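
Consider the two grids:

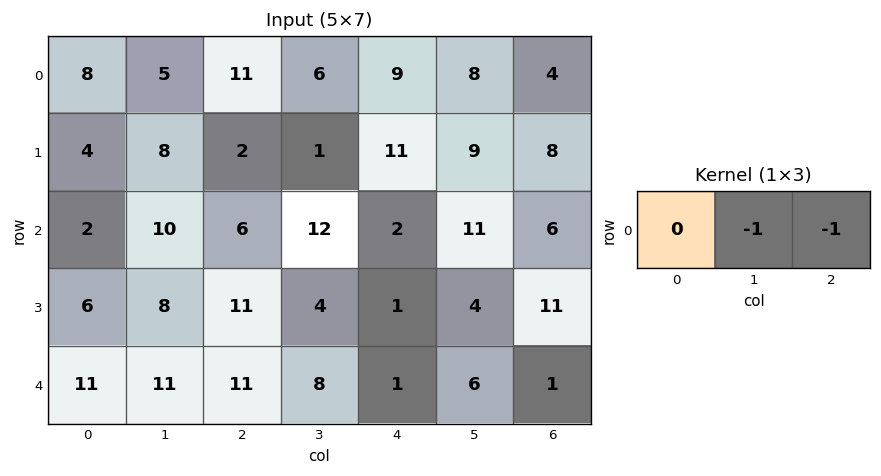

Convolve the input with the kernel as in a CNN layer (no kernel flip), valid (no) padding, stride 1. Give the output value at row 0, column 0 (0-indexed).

The receptive field on the input at this output position is [8 5 11]. Elementwise product with the kernel and sum: 5·-1 + 11·-1.

-16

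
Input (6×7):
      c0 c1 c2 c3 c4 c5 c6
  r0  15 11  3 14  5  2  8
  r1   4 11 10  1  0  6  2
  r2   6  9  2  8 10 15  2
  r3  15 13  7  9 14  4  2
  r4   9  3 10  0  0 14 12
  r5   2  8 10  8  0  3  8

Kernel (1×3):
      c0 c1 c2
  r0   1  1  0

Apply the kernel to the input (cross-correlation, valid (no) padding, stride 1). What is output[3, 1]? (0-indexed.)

20

The receptive field on the input at this output position is [13 7 9]. Elementwise product with the kernel and sum: 13·1 + 7·1.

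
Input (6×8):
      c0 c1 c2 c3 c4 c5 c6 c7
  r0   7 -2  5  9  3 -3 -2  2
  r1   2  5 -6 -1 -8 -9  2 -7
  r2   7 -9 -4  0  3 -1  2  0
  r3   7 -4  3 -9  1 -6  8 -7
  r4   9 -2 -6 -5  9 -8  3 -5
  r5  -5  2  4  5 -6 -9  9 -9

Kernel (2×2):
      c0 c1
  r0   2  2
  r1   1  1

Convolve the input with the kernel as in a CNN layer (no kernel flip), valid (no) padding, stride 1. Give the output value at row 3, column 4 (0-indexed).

The receptive field on the input at this output position is [1 -6 / 9 -8]. Elementwise product with the kernel and sum: 1·2 + -6·2 + 9·1 + -8·1.

-9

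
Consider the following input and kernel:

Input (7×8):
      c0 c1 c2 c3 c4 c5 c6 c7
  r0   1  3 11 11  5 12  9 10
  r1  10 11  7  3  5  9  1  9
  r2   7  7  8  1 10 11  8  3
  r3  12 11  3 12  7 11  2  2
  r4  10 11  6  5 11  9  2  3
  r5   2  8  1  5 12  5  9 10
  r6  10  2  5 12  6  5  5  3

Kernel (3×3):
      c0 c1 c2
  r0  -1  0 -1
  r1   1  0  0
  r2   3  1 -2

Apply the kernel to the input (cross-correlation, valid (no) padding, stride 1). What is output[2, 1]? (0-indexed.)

32

The receptive field on the input at this output position is [7 8 1 / 11 3 12 / 11 6 5]. Elementwise product with the kernel and sum: 7·-1 + 1·-1 + 11·1 + 11·3 + 6·1 + 5·-2.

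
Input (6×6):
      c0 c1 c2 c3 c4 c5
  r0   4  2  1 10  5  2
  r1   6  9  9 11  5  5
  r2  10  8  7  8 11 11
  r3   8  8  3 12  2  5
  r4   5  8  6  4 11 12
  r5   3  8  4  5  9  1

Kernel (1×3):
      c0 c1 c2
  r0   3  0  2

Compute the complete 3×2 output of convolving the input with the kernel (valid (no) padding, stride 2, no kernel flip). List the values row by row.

Output[0,0]: The receptive field on the input at this output position is [4 2 1]. Elementwise product with the kernel and sum: 4·3 + 1·2.

14 13
44 43
27 40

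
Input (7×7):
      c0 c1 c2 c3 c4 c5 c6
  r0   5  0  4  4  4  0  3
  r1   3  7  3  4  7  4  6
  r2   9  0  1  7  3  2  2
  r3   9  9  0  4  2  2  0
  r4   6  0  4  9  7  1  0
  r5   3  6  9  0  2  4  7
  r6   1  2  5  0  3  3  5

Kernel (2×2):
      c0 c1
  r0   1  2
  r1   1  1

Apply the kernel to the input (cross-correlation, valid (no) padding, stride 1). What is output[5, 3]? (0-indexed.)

The receptive field on the input at this output position is [0 2 / 0 3]. Elementwise product with the kernel and sum: 0·1 + 2·2 + 0·1 + 3·1.

7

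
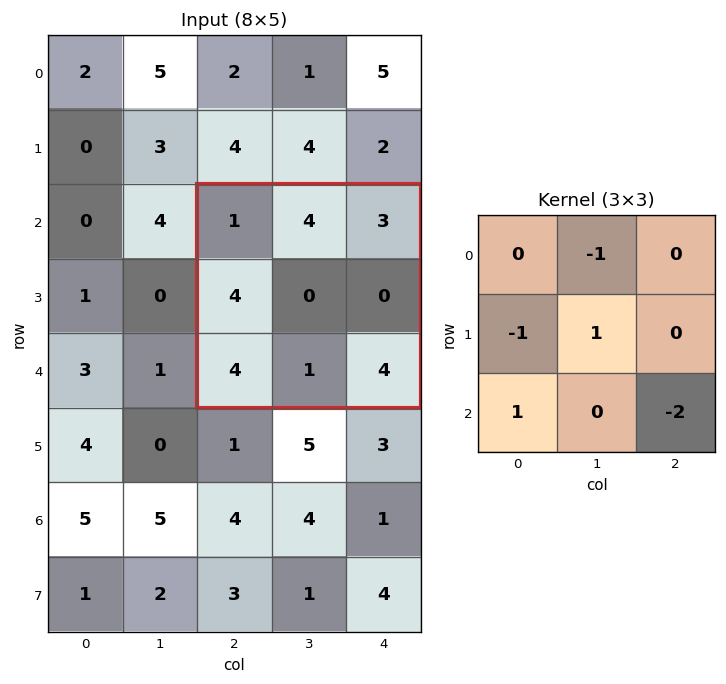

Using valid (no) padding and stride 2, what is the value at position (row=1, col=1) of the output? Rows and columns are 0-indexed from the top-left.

The receptive field on the input at this output position is [1 4 3 / 4 0 0 / 4 1 4]. Elementwise product with the kernel and sum: 4·-1 + 4·-1 + 0·1 + 4·1 + 4·-2.

-12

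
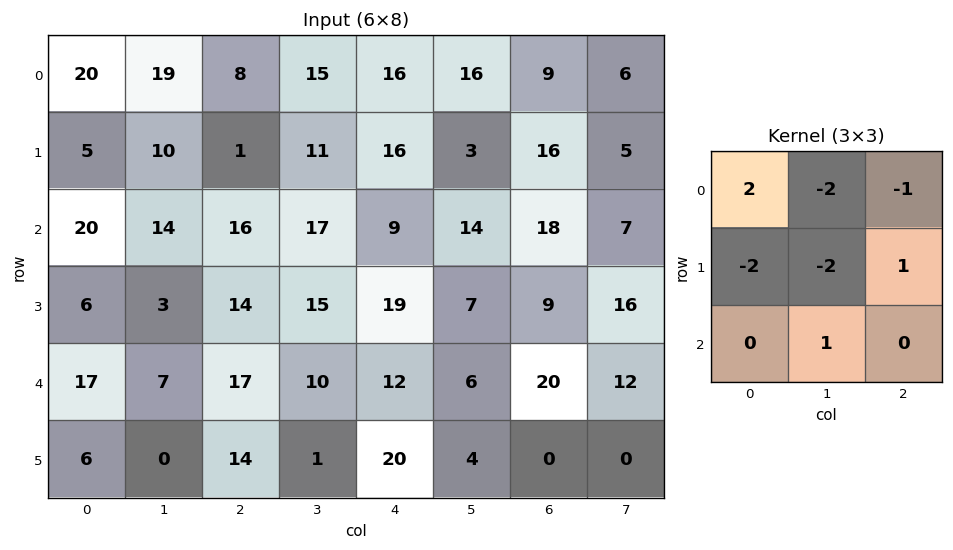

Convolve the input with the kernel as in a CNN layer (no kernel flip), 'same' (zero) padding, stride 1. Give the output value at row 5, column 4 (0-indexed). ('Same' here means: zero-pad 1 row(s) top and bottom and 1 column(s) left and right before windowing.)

The receptive field on the zero-padded input at this output position is [10 12 6 / 1 20 4 / 0 0 0]. Elementwise product with the kernel and sum: 10·2 + 12·-2 + 6·-1 + 1·-2 + 20·-2 + 4·1 + 0·1.

-48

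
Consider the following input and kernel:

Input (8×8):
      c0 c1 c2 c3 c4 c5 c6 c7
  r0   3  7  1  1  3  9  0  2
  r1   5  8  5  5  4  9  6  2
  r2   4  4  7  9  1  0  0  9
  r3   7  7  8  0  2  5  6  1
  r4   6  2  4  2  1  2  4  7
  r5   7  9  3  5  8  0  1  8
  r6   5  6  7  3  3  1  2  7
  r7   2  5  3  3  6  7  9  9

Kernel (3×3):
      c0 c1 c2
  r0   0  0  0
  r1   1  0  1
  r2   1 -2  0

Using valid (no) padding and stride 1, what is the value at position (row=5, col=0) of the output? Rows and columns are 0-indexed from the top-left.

The receptive field on the input at this output position is [7 9 3 / 5 6 7 / 2 5 3]. Elementwise product with the kernel and sum: 5·1 + 7·1 + 2·1 + 5·-2.

4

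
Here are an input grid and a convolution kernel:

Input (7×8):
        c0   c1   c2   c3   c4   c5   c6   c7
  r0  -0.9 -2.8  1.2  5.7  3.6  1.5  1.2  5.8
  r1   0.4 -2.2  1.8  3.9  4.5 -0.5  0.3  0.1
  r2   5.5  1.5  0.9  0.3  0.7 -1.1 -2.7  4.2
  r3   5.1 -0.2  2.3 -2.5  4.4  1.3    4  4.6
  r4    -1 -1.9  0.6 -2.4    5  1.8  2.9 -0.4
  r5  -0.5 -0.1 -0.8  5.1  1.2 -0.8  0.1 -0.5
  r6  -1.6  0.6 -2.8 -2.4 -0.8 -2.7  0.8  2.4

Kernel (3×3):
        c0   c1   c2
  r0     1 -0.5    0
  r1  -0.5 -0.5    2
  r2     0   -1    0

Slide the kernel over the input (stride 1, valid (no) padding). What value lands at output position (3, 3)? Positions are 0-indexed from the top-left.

The receptive field on the input at this output position is [-2.5 4.4 1.3 / -2.4 5 1.8 / 5.1 1.2 -0.8]. Elementwise product with the kernel and sum: -2.5·1 + 4.4·-0.5 + -2.4·-0.5 + 5·-0.5 + 1.8·2 + 1.2·-1.

-3.6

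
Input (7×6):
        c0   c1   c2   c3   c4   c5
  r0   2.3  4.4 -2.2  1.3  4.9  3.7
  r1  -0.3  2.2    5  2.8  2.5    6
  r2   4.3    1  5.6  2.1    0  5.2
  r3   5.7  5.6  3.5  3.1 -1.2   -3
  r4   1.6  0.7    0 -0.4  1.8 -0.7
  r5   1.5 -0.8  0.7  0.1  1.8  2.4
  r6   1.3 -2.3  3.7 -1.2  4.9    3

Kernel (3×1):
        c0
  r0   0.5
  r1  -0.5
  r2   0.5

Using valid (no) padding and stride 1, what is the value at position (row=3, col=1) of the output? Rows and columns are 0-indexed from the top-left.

2.05

The receptive field on the input at this output position is [5.6 / 0.7 / -0.8]. Elementwise product with the kernel and sum: 5.6·0.5 + 0.7·-0.5 + -0.8·0.5.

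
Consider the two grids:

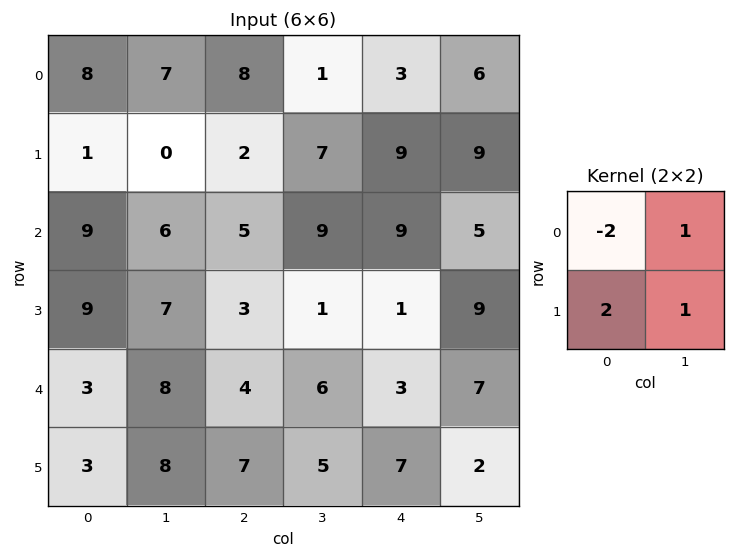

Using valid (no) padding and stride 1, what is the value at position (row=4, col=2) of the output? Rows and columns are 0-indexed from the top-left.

17

The receptive field on the input at this output position is [4 6 / 7 5]. Elementwise product with the kernel and sum: 4·-2 + 6·1 + 7·2 + 5·1.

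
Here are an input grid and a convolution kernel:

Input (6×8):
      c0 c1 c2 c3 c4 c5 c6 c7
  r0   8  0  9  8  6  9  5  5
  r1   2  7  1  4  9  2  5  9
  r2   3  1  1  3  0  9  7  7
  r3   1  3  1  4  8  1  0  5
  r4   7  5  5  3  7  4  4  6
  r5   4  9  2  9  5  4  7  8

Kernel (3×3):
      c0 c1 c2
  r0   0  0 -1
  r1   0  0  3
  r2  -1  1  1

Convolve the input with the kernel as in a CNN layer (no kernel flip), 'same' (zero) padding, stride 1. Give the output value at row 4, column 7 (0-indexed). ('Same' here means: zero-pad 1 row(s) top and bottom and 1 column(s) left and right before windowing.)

1

The receptive field on the zero-padded input at this output position is [0 5 0 / 4 6 0 / 7 8 0]. Elementwise product with the kernel and sum: 0·-1 + 0·3 + 7·-1 + 8·1 + 0·1.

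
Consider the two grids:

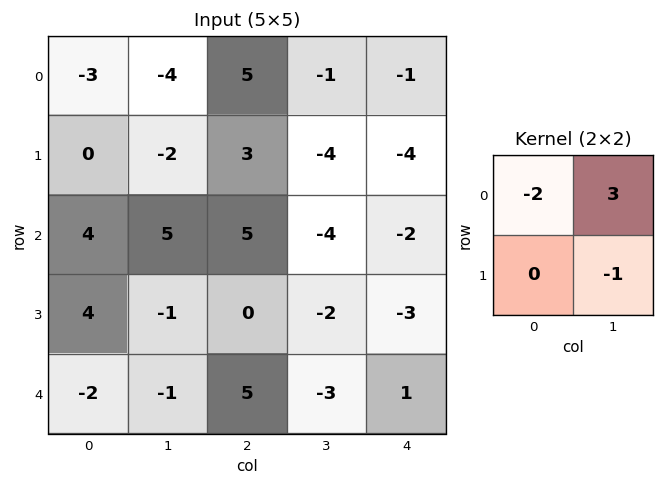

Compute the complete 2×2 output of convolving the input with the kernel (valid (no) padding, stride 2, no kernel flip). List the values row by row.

Output[0,0]: The receptive field on the input at this output position is [-3 -4 / 0 -2]. Elementwise product with the kernel and sum: -3·-2 + -4·3 + -2·-1.
Output[0,1]: The receptive field on the input at this output position is [5 -1 / 3 -4]. Elementwise product with the kernel and sum: 5·-2 + -1·3 + -4·-1.

-4 -9
8 -20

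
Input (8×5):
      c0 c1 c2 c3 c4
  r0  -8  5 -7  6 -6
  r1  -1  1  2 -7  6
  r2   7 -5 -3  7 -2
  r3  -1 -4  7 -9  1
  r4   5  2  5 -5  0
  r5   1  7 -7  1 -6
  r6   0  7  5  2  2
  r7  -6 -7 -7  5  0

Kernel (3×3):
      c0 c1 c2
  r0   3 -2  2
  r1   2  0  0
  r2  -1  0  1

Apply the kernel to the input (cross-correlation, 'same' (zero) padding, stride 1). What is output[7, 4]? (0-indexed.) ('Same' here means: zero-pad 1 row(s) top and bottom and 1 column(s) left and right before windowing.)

The receptive field on the zero-padded input at this output position is [2 2 0 / 5 0 0 / 0 0 0]. Elementwise product with the kernel and sum: 2·3 + 2·-2 + 0·2 + 5·2 + 0·-1 + 0·1.

12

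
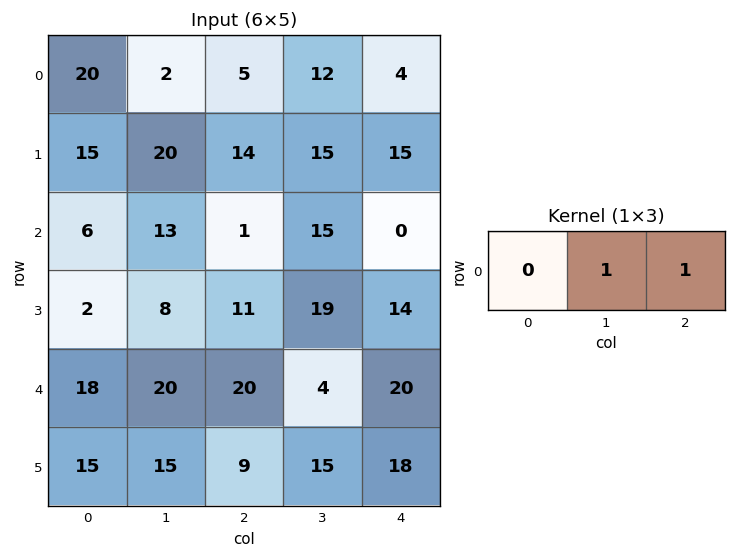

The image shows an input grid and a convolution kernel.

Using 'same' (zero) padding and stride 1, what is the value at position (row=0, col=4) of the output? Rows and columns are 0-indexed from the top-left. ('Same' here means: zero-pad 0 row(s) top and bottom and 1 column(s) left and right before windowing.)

4

The receptive field on the zero-padded input at this output position is [12 4 0]. Elementwise product with the kernel and sum: 4·1 + 0·1.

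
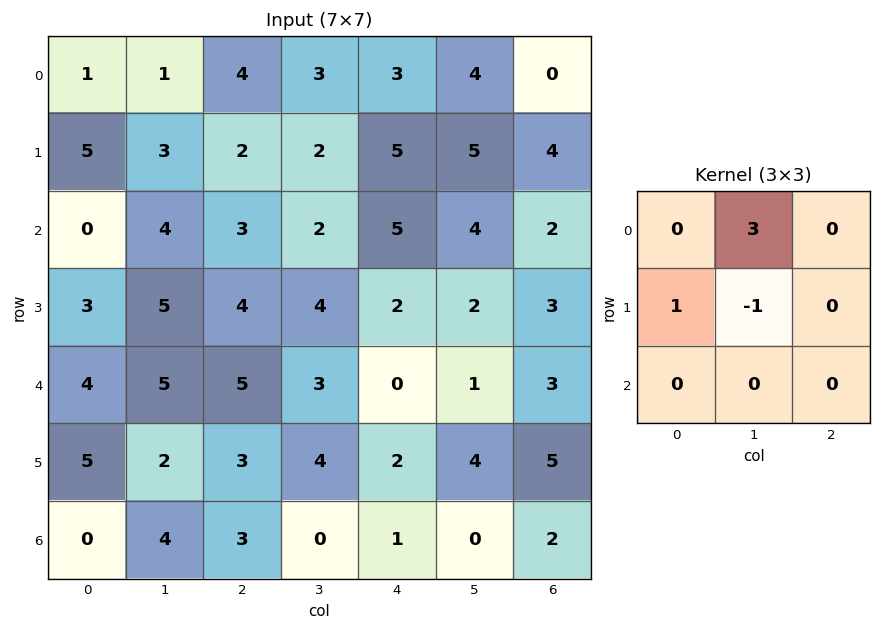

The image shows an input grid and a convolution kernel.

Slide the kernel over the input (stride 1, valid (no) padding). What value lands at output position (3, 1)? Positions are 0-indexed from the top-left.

The receptive field on the input at this output position is [5 4 4 / 5 5 3 / 2 3 4]. Elementwise product with the kernel and sum: 4·3 + 5·1 + 5·-1.

12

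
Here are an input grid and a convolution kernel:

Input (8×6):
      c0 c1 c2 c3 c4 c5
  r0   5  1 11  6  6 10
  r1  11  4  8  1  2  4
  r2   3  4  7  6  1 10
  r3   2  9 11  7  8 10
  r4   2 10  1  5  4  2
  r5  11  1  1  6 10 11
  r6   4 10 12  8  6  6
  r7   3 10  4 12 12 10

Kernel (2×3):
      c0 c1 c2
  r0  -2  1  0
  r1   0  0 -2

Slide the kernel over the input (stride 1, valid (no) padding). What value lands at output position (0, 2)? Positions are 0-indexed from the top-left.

-20

The receptive field on the input at this output position is [11 6 6 / 8 1 2]. Elementwise product with the kernel and sum: 11·-2 + 6·1 + 2·-2.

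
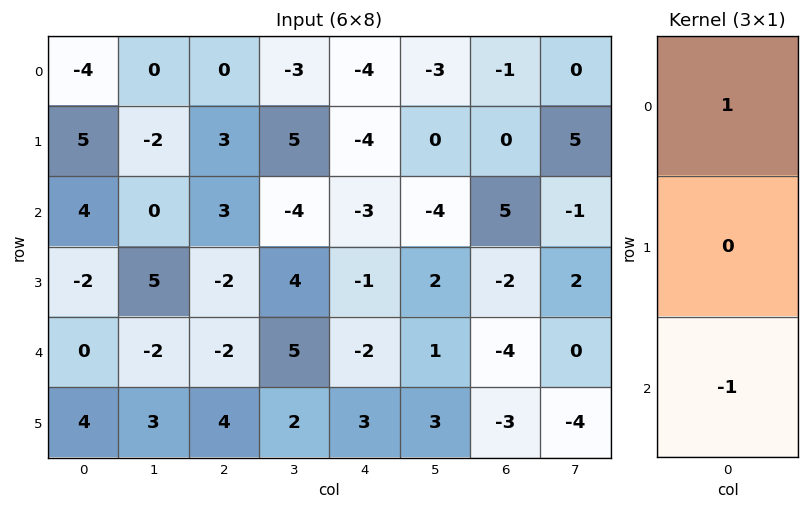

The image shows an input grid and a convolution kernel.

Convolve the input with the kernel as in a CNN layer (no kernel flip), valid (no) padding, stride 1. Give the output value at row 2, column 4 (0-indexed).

-1

The receptive field on the input at this output position is [-3 / -1 / -2]. Elementwise product with the kernel and sum: -3·1 + -2·-1.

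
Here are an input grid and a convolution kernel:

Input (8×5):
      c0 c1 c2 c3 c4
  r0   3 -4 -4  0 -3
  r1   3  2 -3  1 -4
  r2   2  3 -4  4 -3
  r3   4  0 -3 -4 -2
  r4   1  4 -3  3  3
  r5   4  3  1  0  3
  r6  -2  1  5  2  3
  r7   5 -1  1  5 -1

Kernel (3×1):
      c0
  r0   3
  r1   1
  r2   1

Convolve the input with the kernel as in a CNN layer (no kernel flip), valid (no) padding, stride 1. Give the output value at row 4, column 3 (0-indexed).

11

The receptive field on the input at this output position is [3 / 0 / 2]. Elementwise product with the kernel and sum: 3·3 + 0·1 + 2·1.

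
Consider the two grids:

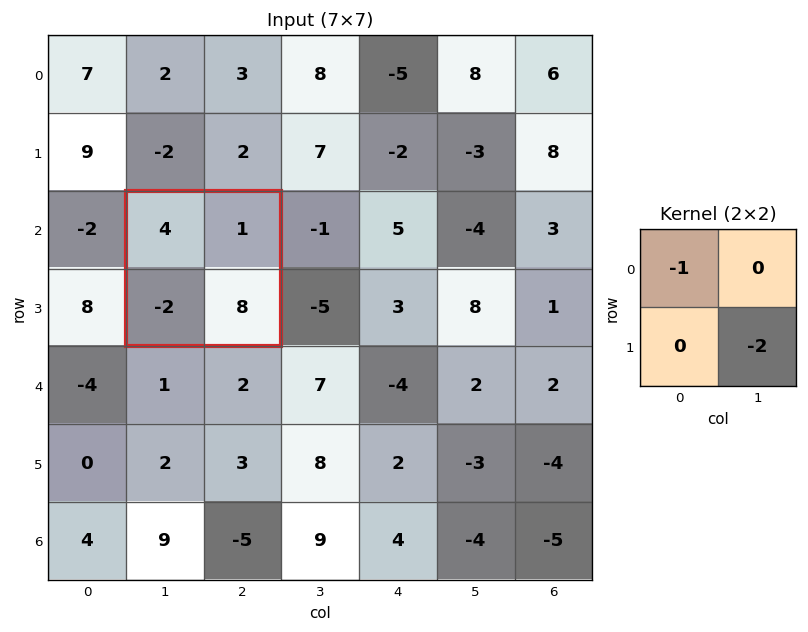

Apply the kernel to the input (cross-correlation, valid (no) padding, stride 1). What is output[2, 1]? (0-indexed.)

The receptive field on the input at this output position is [4 1 / -2 8]. Elementwise product with the kernel and sum: 4·-1 + 8·-2.

-20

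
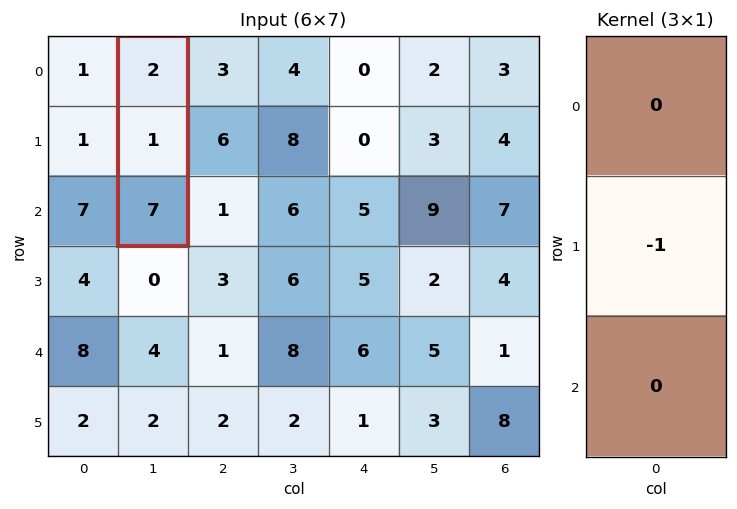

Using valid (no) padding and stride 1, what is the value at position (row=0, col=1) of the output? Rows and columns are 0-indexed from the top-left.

-1

The receptive field on the input at this output position is [2 / 1 / 7]. Elementwise product with the kernel and sum: 1·-1.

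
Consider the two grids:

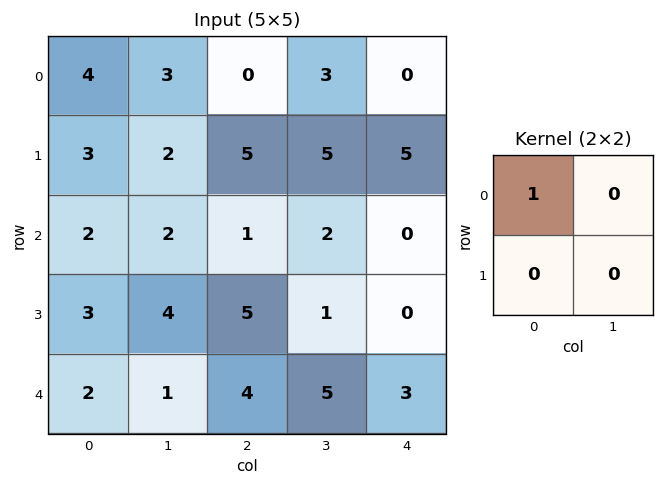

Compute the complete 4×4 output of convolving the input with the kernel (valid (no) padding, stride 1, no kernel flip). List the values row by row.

4 3 0 3
3 2 5 5
2 2 1 2
3 4 5 1

Output[0,0]: The receptive field on the input at this output position is [4 3 / 3 2]. Elementwise product with the kernel and sum: 4·1.
Output[0,1]: The receptive field on the input at this output position is [3 0 / 2 5]. Elementwise product with the kernel and sum: 3·1.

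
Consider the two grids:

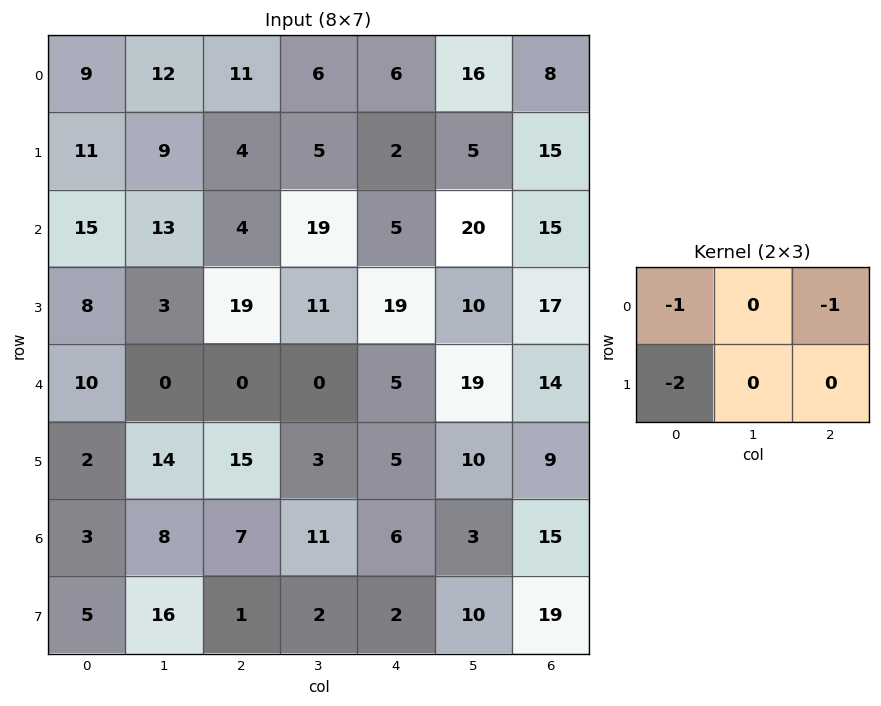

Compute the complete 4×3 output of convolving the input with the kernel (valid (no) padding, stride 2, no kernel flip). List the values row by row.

Output[0,0]: The receptive field on the input at this output position is [9 12 11 / 11 9 4]. Elementwise product with the kernel and sum: 9·-1 + 11·-1 + 11·-2.

-42 -25 -18
-35 -47 -58
-14 -35 -29
-20 -15 -25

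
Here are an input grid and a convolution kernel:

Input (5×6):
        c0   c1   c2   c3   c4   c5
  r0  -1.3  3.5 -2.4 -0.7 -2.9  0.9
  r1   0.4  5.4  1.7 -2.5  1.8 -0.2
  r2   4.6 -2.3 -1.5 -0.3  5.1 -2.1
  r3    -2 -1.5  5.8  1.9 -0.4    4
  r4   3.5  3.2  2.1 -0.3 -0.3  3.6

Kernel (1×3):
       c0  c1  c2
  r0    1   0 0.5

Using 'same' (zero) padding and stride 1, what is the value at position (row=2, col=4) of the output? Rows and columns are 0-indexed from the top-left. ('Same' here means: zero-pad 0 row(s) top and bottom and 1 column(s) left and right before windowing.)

The receptive field on the zero-padded input at this output position is [-0.3 5.1 -2.1]. Elementwise product with the kernel and sum: -0.3·1 + -2.1·0.5.

-1.35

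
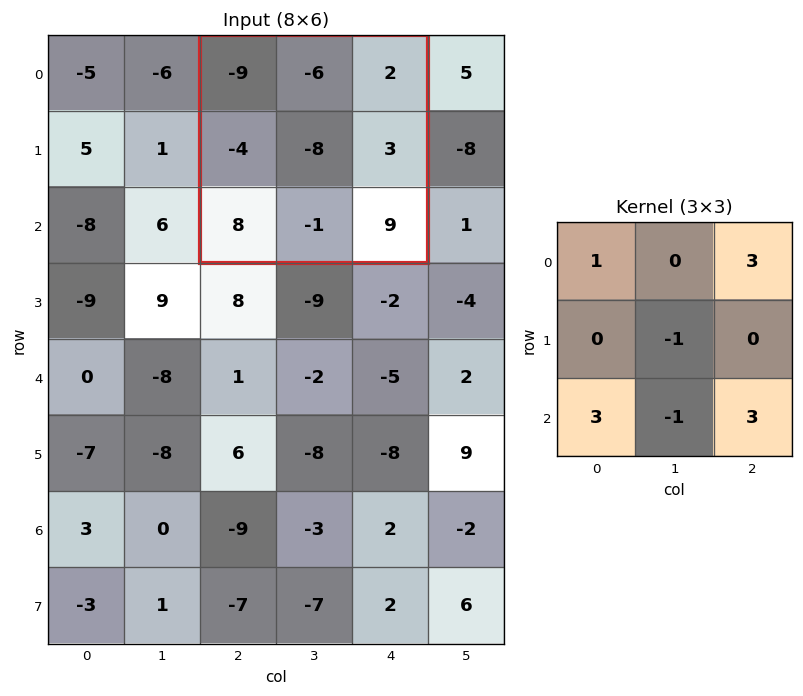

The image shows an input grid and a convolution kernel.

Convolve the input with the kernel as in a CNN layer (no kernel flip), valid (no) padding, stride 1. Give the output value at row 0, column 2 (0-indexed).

The receptive field on the input at this output position is [-9 -6 2 / -4 -8 3 / 8 -1 9]. Elementwise product with the kernel and sum: -9·1 + 2·3 + -8·-1 + 8·3 + -1·-1 + 9·3.

57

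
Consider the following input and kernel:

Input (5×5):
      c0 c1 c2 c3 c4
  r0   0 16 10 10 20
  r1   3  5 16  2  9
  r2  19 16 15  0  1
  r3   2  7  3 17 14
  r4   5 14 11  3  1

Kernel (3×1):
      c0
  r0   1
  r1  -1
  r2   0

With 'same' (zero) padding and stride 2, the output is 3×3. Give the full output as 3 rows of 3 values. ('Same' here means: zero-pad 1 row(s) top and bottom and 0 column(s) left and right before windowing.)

Output[0,0]: The receptive field on the zero-padded input at this output position is [0 / 0 / 3]. Elementwise product with the kernel and sum: 0·1 + 0·-1.
Output[0,1]: The receptive field on the zero-padded input at this output position is [0 / 10 / 16]. Elementwise product with the kernel and sum: 0·1 + 10·-1.

0 -10 -20
-16 1 8
-3 -8 13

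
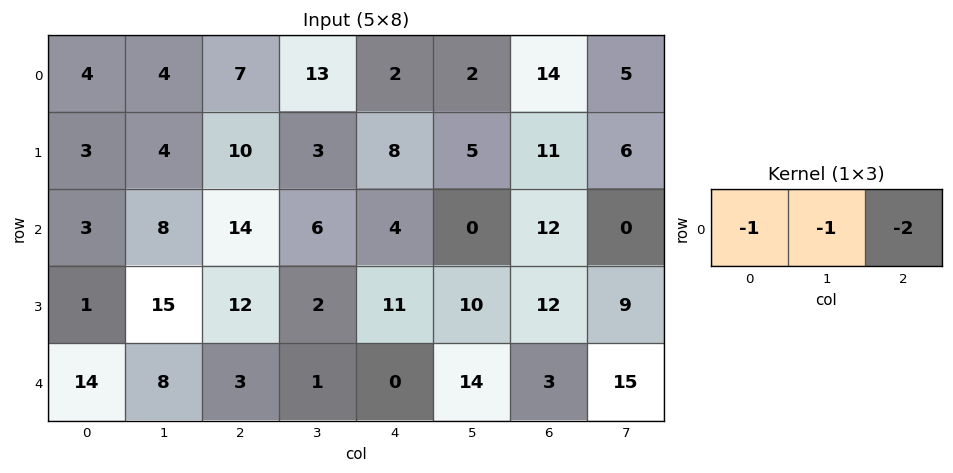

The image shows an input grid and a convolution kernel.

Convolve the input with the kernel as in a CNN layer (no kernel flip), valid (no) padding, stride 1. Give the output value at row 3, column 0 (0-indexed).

The receptive field on the input at this output position is [1 15 12]. Elementwise product with the kernel and sum: 1·-1 + 15·-1 + 12·-2.

-40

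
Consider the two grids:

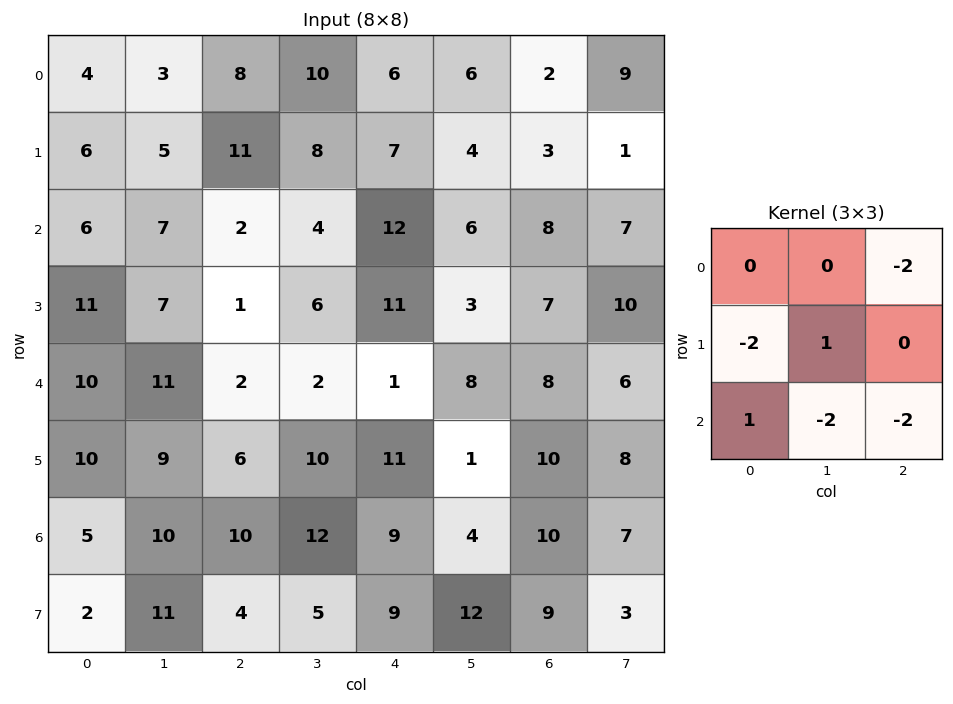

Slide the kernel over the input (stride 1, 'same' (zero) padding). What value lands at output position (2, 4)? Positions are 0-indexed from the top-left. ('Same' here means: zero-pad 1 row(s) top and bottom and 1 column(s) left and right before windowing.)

The receptive field on the zero-padded input at this output position is [8 7 4 / 4 12 6 / 6 11 3]. Elementwise product with the kernel and sum: 4·-2 + 4·-2 + 12·1 + 6·1 + 11·-2 + 3·-2.

-26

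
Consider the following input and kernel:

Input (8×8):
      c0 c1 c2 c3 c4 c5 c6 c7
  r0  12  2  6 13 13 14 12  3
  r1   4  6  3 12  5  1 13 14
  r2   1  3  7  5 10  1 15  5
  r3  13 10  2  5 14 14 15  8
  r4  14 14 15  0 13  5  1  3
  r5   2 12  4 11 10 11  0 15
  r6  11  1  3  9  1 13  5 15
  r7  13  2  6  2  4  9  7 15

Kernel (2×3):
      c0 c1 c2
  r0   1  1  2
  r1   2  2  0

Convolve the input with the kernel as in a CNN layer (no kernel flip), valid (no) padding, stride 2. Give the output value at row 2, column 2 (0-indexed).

The receptive field on the input at this output position is [13 5 1 / 10 11 0]. Elementwise product with the kernel and sum: 13·1 + 5·1 + 1·2 + 10·2 + 11·2.

62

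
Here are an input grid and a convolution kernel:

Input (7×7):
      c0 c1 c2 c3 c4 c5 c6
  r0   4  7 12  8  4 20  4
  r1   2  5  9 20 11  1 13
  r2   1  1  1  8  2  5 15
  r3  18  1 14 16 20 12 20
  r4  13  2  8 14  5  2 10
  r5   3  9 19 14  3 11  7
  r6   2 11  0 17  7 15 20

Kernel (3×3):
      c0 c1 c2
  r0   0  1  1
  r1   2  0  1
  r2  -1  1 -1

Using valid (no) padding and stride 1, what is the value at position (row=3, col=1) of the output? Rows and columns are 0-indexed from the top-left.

44

The receptive field on the input at this output position is [1 14 16 / 2 8 14 / 9 19 14]. Elementwise product with the kernel and sum: 14·1 + 16·1 + 2·2 + 14·1 + 9·-1 + 19·1 + 14·-1.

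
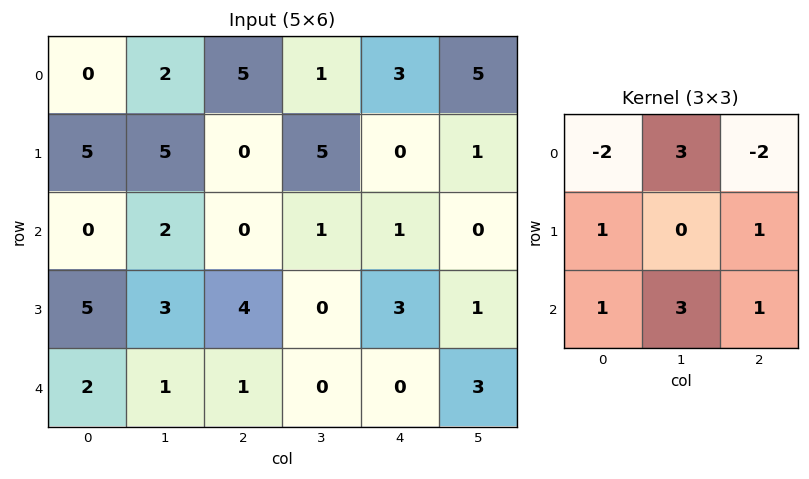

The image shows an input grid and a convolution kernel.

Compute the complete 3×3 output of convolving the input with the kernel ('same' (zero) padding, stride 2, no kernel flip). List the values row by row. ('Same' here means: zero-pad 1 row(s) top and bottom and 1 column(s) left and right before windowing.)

Output[0,0]: The receptive field on the zero-padded input at this output position is [0 0 0 / 0 0 2 / 0 5 5]. Elementwise product with the kernel and sum: 0·-2 + 0·3 + 0·-2 + 0·1 + 2·1 + 0·1 + 5·3 + 5·1.
Output[0,1]: The receptive field on the zero-padded input at this output position is [0 0 0 / 2 5 1 / 5 0 5]. Elementwise product with the kernel and sum: 0·-2 + 0·3 + 0·-2 + 2·1 + 1·1 + 5·1 + 0·3 + 5·1.

22 13 12
25 -2 -1
10 7 10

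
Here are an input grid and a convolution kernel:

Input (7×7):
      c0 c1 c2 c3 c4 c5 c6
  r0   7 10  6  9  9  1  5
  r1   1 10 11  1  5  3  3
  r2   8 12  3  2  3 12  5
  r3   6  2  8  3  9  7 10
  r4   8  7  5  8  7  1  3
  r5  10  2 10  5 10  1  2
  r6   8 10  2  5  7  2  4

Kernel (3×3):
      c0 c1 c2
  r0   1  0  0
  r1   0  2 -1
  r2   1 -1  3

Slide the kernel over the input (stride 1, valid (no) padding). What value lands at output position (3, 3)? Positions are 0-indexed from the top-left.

14

The receptive field on the input at this output position is [3 9 7 / 8 7 1 / 5 10 1]. Elementwise product with the kernel and sum: 3·1 + 7·2 + 1·-1 + 5·1 + 10·-1 + 1·3.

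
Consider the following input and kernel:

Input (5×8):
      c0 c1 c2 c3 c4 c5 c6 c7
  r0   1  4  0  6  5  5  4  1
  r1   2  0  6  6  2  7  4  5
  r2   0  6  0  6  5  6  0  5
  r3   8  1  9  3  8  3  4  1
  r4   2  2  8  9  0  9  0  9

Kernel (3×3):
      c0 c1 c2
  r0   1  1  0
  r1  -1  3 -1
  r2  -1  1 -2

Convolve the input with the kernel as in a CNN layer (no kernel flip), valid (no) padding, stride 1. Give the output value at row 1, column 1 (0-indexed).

-4

The receptive field on the input at this output position is [0 6 6 / 6 0 6 / 1 9 3]. Elementwise product with the kernel and sum: 0·1 + 6·1 + 6·-1 + 0·3 + 6·-1 + 1·-1 + 9·1 + 3·-2.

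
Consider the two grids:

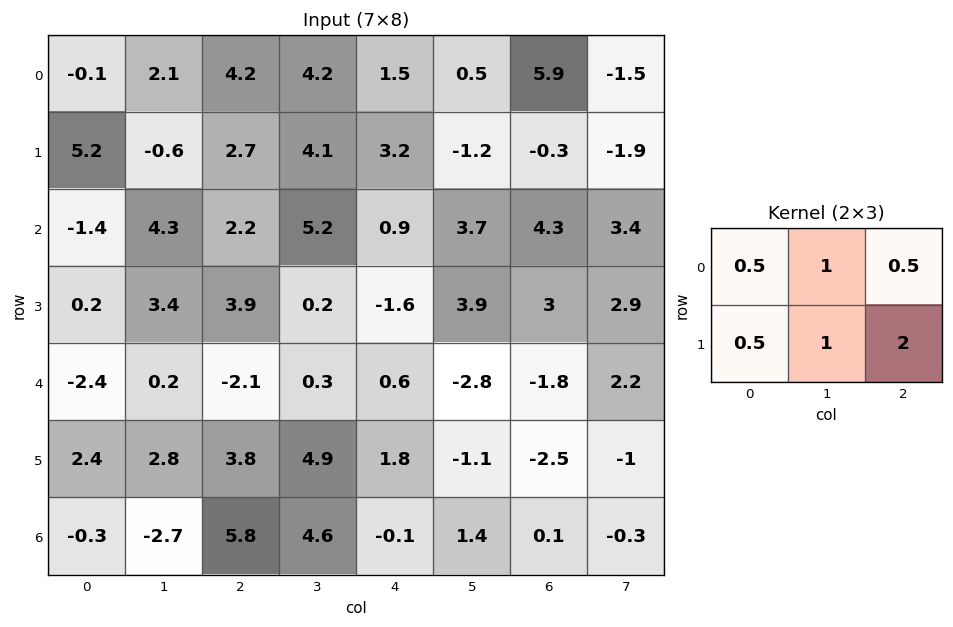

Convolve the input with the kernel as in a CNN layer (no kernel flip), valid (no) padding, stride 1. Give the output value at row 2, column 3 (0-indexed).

11.65

The receptive field on the input at this output position is [5.2 0.9 3.7 / 0.2 -1.6 3.9]. Elementwise product with the kernel and sum: 5.2·0.5 + 0.9·1 + 3.7·0.5 + 0.2·0.5 + -1.6·1 + 3.9·2.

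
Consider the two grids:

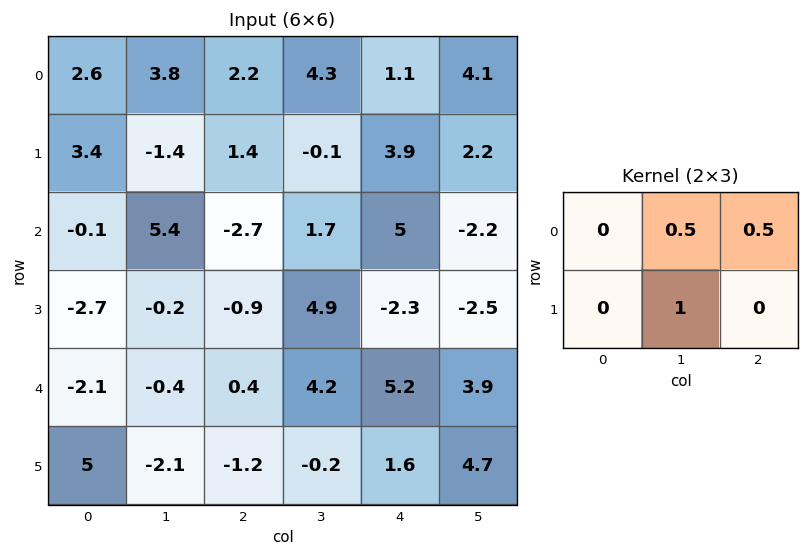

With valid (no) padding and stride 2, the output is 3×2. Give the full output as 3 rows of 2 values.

Output[0,0]: The receptive field on the input at this output position is [2.6 3.8 2.2 / 3.4 -1.4 1.4]. Elementwise product with the kernel and sum: 3.8·0.5 + 2.2·0.5 + -1.4·1.
Output[0,1]: The receptive field on the input at this output position is [2.2 4.3 1.1 / 1.4 -0.1 3.9]. Elementwise product with the kernel and sum: 4.3·0.5 + 1.1·0.5 + -0.1·1.

1.6 2.6
1.15 8.25
-2.1 4.5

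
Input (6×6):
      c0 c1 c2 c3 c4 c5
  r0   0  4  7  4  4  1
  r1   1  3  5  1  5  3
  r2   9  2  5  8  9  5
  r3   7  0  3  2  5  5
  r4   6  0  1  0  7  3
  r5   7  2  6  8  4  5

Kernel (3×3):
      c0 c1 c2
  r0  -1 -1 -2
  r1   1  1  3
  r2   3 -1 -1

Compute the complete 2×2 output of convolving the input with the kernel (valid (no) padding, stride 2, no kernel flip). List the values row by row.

Output[0,0]: The receptive field on the input at this output position is [0 4 7 / 1 3 5 / 9 2 5]. Elementwise product with the kernel and sum: 0·-1 + 4·-1 + 7·-2 + 1·1 + 3·1 + 5·3 + 9·3 + 2·-1 + 5·-1.
Output[0,1]: The receptive field on the input at this output position is [7 4 4 / 5 1 5 / 5 8 9]. Elementwise product with the kernel and sum: 7·-1 + 4·-1 + 4·-2 + 5·1 + 1·1 + 5·3 + 5·3 + 8·-1 + 9·-1.

21 0
12 -15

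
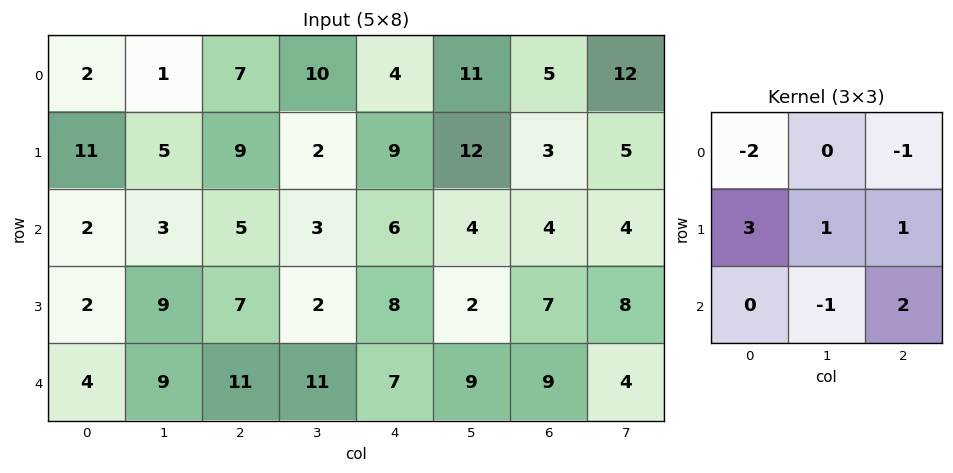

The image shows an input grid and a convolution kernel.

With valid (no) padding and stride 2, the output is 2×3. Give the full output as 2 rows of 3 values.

43 29 33
26 18 26

Output[0,0]: The receptive field on the input at this output position is [2 1 7 / 11 5 9 / 2 3 5]. Elementwise product with the kernel and sum: 2·-2 + 7·-1 + 11·3 + 5·1 + 9·1 + 3·-1 + 5·2.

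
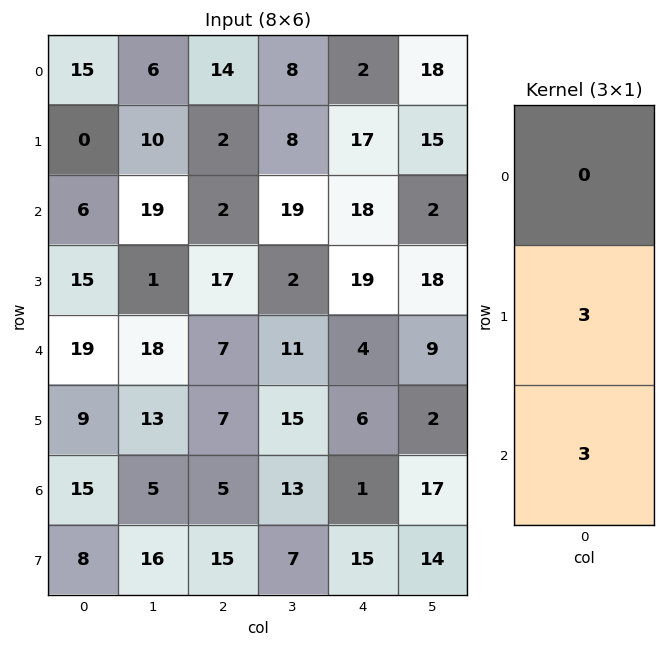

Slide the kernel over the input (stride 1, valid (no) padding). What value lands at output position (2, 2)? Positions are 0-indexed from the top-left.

The receptive field on the input at this output position is [2 / 17 / 7]. Elementwise product with the kernel and sum: 17·3 + 7·3.

72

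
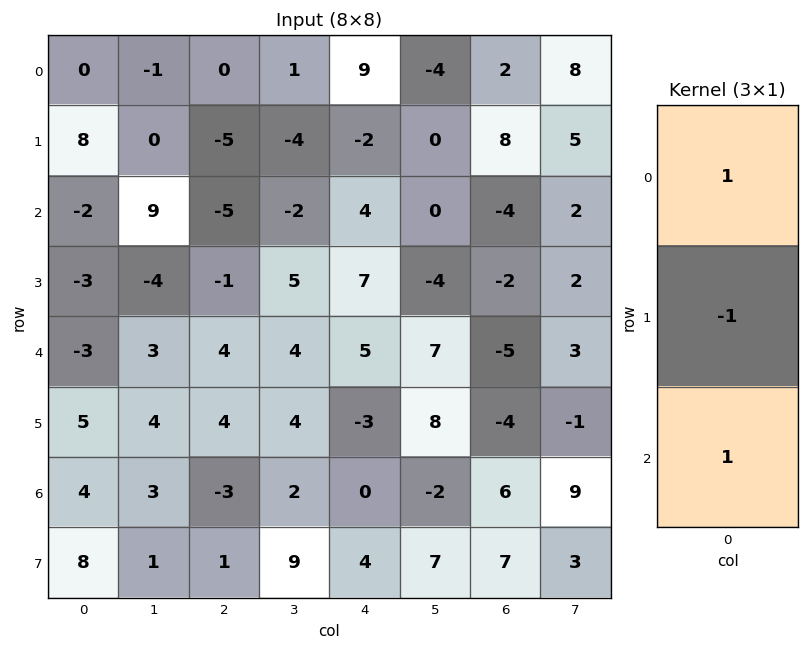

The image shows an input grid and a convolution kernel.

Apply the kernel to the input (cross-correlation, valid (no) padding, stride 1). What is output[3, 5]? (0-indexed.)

-3

The receptive field on the input at this output position is [-4 / 7 / 8]. Elementwise product with the kernel and sum: -4·1 + 7·-1 + 8·1.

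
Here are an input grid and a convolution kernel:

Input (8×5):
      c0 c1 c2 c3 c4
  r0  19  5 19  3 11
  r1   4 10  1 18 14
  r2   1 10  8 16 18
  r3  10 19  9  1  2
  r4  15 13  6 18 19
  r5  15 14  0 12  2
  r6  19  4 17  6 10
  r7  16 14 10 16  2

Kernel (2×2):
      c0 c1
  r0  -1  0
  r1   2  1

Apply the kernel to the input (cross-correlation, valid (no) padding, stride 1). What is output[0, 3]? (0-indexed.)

The receptive field on the input at this output position is [3 11 / 18 14]. Elementwise product with the kernel and sum: 3·-1 + 18·2 + 14·1.

47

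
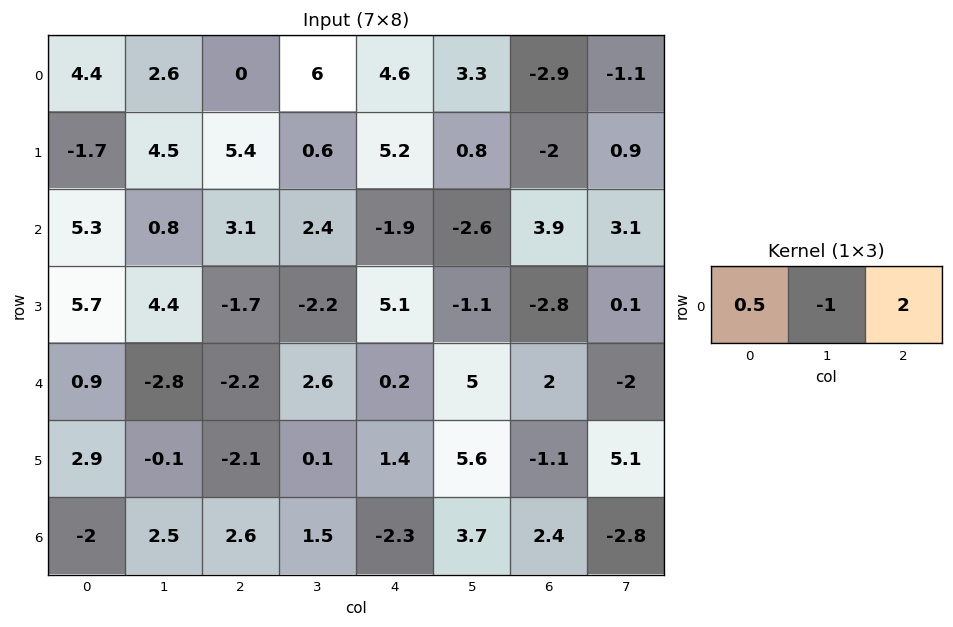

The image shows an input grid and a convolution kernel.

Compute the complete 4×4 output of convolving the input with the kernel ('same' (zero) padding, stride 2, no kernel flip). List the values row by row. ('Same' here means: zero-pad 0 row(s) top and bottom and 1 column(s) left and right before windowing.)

Output[0,0]: The receptive field on the zero-padded input at this output position is [0 4.4 2.6]. Elementwise product with the kernel and sum: 0·0.5 + 4.4·-1 + 2.6·2.

0.8 13.3 5 2.35
-3.7 2.1 -2.1 1
-6.5 6 11.1 -3.5
7 1.65 10.45 -6.15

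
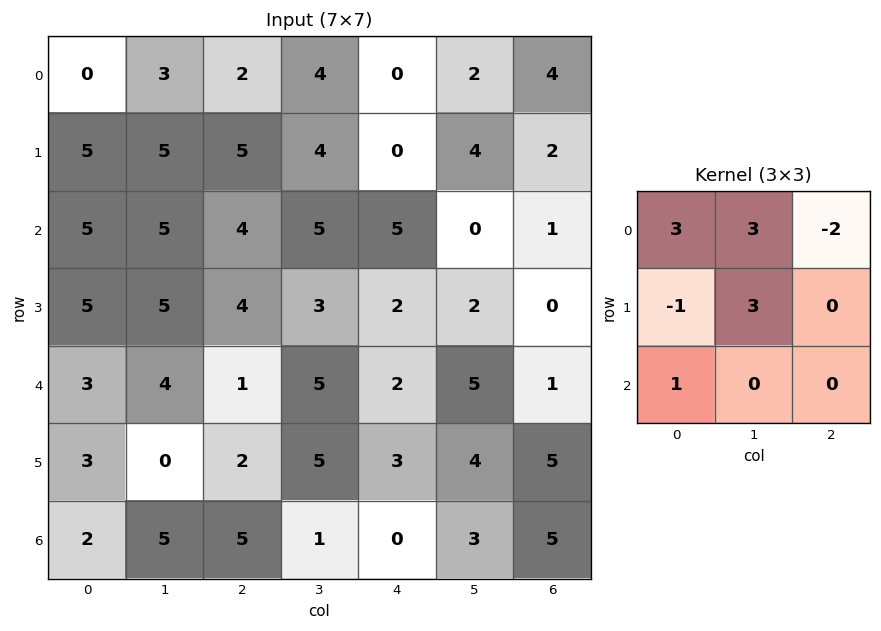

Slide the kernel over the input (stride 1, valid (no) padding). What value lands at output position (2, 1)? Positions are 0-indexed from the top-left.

The receptive field on the input at this output position is [5 4 5 / 5 4 3 / 4 1 5]. Elementwise product with the kernel and sum: 5·3 + 4·3 + 5·-2 + 5·-1 + 4·3 + 4·1.

28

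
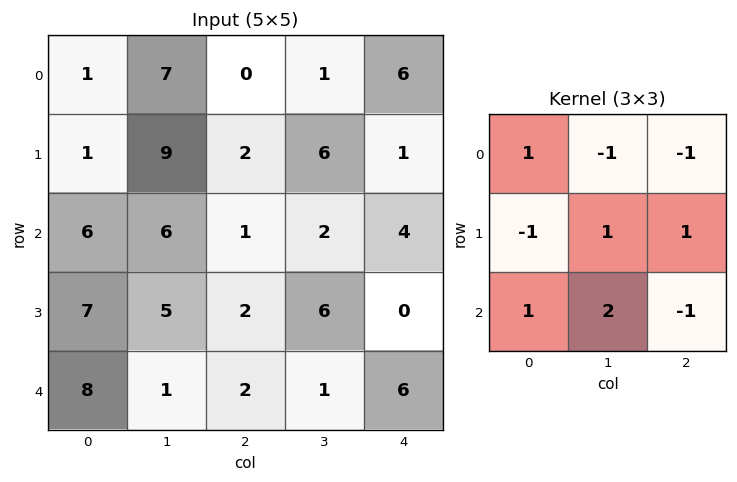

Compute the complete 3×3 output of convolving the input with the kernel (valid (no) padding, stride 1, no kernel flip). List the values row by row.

21 11 -1
6 1 14
7 10 -3

Output[0,0]: The receptive field on the input at this output position is [1 7 0 / 1 9 2 / 6 6 1]. Elementwise product with the kernel and sum: 1·1 + 7·-1 + 0·-1 + 1·-1 + 9·1 + 2·1 + 6·1 + 6·2 + 1·-1.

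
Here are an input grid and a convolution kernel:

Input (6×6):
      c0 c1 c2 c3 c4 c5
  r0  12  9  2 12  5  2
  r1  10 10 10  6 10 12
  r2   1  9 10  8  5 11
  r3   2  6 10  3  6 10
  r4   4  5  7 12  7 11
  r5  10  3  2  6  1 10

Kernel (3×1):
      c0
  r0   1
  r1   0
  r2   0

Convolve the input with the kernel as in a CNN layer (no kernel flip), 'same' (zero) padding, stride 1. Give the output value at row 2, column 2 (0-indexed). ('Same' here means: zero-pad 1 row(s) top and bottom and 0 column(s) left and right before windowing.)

The receptive field on the zero-padded input at this output position is [10 / 10 / 10]. Elementwise product with the kernel and sum: 10·1.

10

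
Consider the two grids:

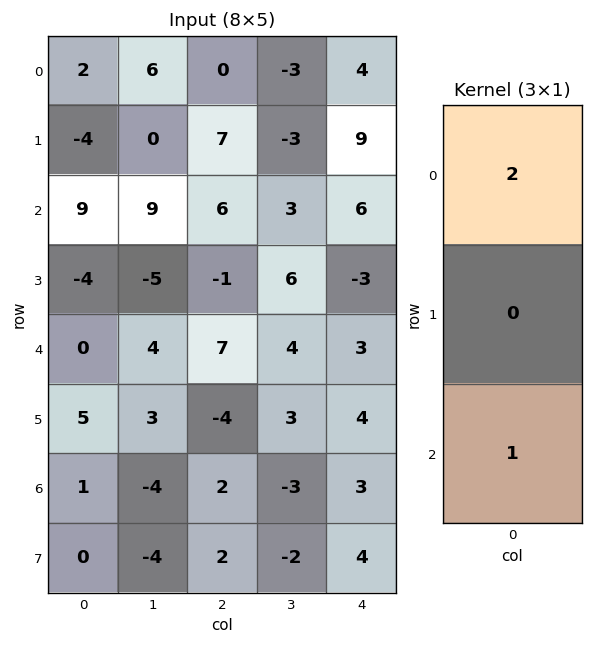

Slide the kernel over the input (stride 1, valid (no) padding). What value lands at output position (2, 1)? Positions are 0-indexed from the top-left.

The receptive field on the input at this output position is [9 / -5 / 4]. Elementwise product with the kernel and sum: 9·2 + 4·1.

22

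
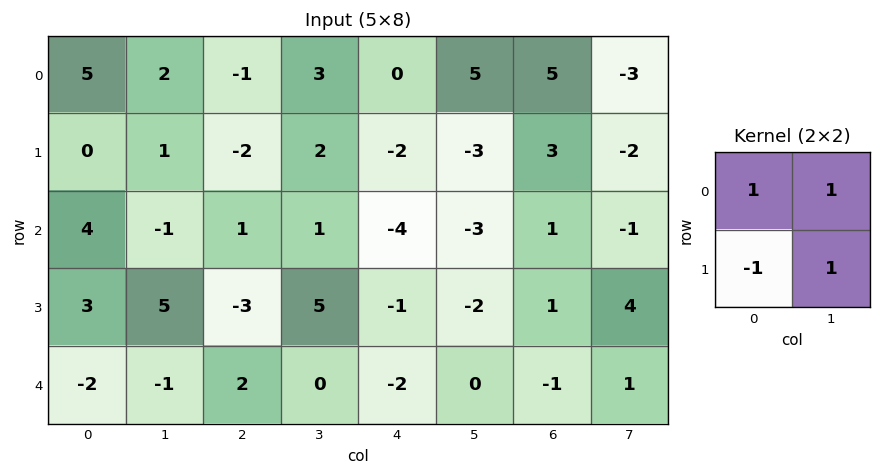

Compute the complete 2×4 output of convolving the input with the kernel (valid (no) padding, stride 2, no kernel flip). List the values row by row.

8 6 4 -3
5 10 -8 3

Output[0,0]: The receptive field on the input at this output position is [5 2 / 0 1]. Elementwise product with the kernel and sum: 5·1 + 2·1 + 0·-1 + 1·1.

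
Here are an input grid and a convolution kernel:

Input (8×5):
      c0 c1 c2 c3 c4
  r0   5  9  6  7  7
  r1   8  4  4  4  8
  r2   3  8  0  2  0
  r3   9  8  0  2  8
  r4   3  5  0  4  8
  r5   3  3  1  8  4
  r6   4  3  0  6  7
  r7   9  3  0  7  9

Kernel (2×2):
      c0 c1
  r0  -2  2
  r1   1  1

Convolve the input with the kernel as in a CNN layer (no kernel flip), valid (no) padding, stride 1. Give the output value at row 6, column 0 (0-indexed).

The receptive field on the input at this output position is [4 3 / 9 3]. Elementwise product with the kernel and sum: 4·-2 + 3·2 + 9·1 + 3·1.

10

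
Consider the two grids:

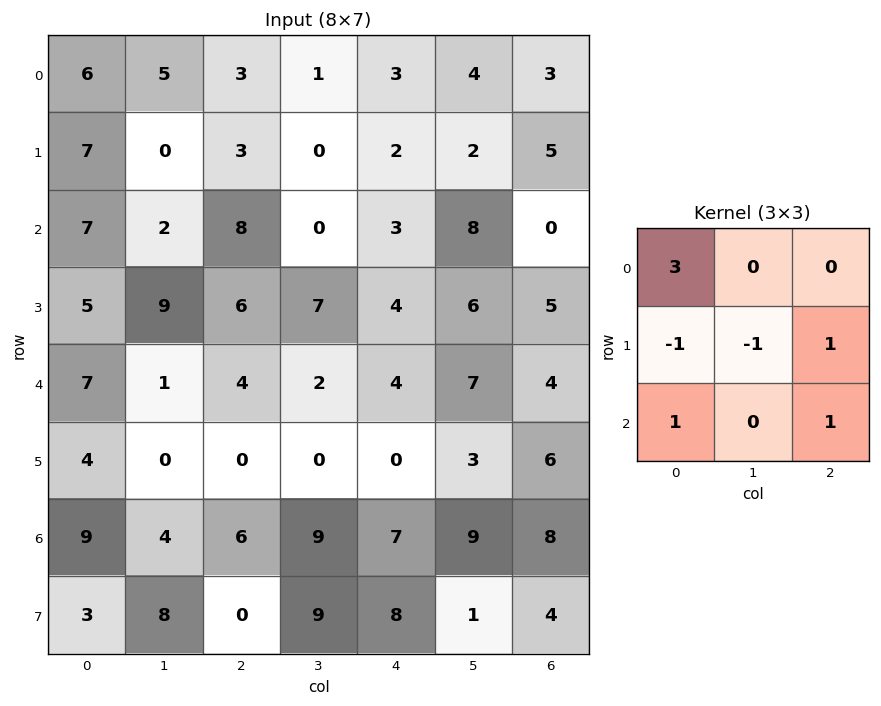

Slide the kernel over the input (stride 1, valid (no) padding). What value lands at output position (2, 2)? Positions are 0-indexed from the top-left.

23

The receptive field on the input at this output position is [8 0 3 / 6 7 4 / 4 2 4]. Elementwise product with the kernel and sum: 8·3 + 6·-1 + 7·-1 + 4·1 + 4·1 + 4·1.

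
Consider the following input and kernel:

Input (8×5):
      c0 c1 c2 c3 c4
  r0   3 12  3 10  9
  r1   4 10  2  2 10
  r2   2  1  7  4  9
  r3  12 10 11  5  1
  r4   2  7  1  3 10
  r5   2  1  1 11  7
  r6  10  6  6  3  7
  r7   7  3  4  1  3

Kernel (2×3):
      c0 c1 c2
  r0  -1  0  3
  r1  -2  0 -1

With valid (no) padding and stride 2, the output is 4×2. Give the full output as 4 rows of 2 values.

-4 10
-16 -3
-4 20
-10 4

Output[0,0]: The receptive field on the input at this output position is [3 12 3 / 4 10 2]. Elementwise product with the kernel and sum: 3·-1 + 3·3 + 4·-2 + 2·-1.
Output[0,1]: The receptive field on the input at this output position is [3 10 9 / 2 2 10]. Elementwise product with the kernel and sum: 3·-1 + 9·3 + 2·-2 + 10·-1.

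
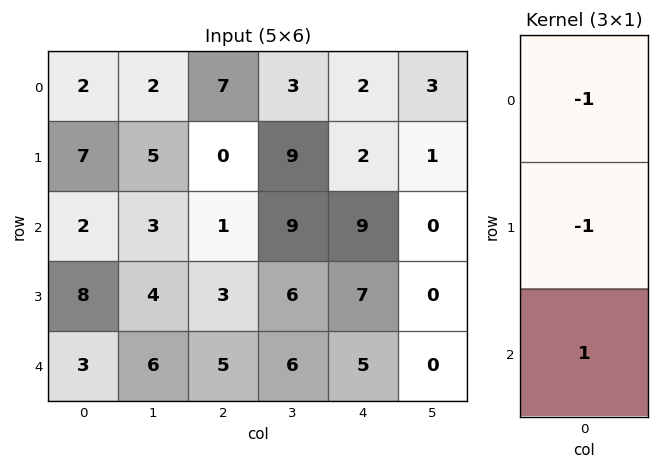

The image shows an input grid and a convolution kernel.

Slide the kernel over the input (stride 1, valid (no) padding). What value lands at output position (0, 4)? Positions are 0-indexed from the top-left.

5

The receptive field on the input at this output position is [2 / 2 / 9]. Elementwise product with the kernel and sum: 2·-1 + 2·-1 + 9·1.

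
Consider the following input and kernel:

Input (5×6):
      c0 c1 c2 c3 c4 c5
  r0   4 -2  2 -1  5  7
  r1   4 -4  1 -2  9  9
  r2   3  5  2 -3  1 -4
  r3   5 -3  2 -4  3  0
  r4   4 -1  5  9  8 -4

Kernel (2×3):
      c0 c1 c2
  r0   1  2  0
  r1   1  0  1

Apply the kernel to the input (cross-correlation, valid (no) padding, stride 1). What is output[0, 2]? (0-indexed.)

The receptive field on the input at this output position is [2 -1 5 / 1 -2 9]. Elementwise product with the kernel and sum: 2·1 + -1·2 + 1·1 + 9·1.

10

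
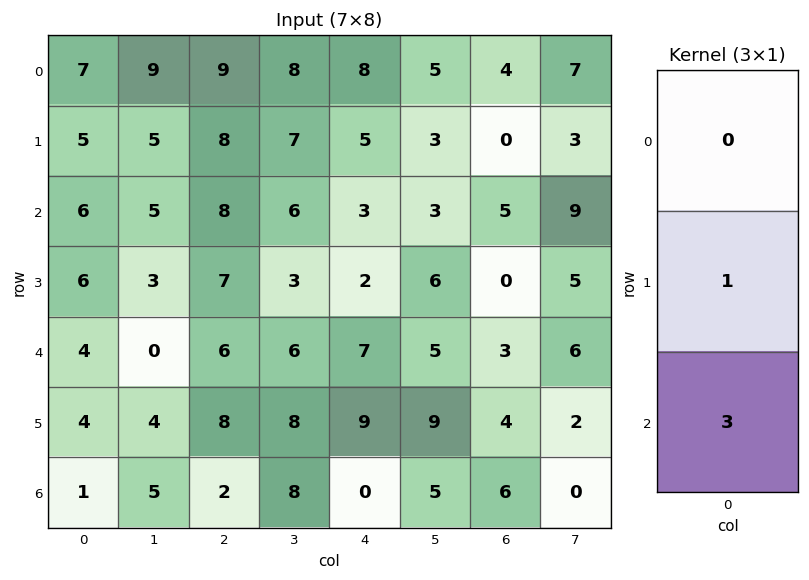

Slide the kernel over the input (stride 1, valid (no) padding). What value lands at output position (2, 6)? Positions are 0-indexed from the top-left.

The receptive field on the input at this output position is [5 / 0 / 3]. Elementwise product with the kernel and sum: 0·1 + 3·3.

9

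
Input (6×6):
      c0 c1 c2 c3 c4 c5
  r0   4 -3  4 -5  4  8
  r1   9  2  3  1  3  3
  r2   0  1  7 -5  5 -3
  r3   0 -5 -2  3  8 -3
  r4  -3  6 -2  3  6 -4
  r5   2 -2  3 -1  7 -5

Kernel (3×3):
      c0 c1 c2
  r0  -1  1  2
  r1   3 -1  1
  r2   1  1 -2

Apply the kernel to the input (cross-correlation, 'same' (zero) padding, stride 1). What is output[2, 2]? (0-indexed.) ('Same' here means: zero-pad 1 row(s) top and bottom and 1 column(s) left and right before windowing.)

The receptive field on the zero-padded input at this output position is [2 3 1 / 1 7 -5 / -5 -2 3]. Elementwise product with the kernel and sum: 2·-1 + 3·1 + 1·2 + 1·3 + 7·-1 + -5·1 + -5·1 + -2·1 + 3·-2.

-19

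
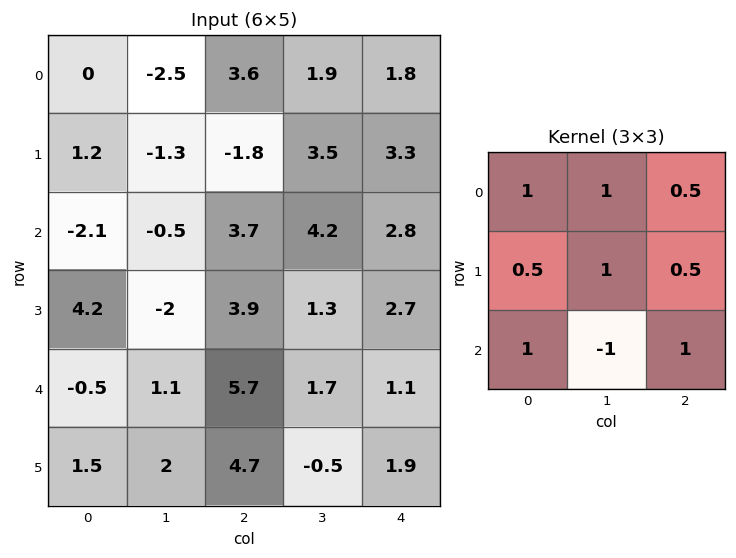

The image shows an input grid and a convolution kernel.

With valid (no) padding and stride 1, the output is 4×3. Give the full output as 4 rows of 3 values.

Output[0,0]: The receptive field on the input at this output position is [0 -2.5 3.6 / 1.2 -1.3 -1.8 / -2.1 -0.5 3.7]. Elementwise product with the kernel and sum: 0·1 + -2.5·1 + 3.6·0.5 + 1.2·0.5 + -1.3·1 + -1.8·0.5 + -2.1·1 + -0.5·-1 + 3.7·1.
Output[0,1]: The receptive field on the input at this output position is [-2.5 3.6 1.9 / -1.3 -1.8 3.5 / -0.5 3.7 4.2]. Elementwise product with the kernel and sum: -2.5·1 + 3.6·1 + 1.9·0.5 + -1.3·0.5 + -1.8·1 + 3.5·0.5 + -0.5·1 + 3.7·-1 + 4.2·1.

-0.2 1.35 12.95
9.4 -0.4 16.1
5.4 5.95 19
12.05 6.45 18.75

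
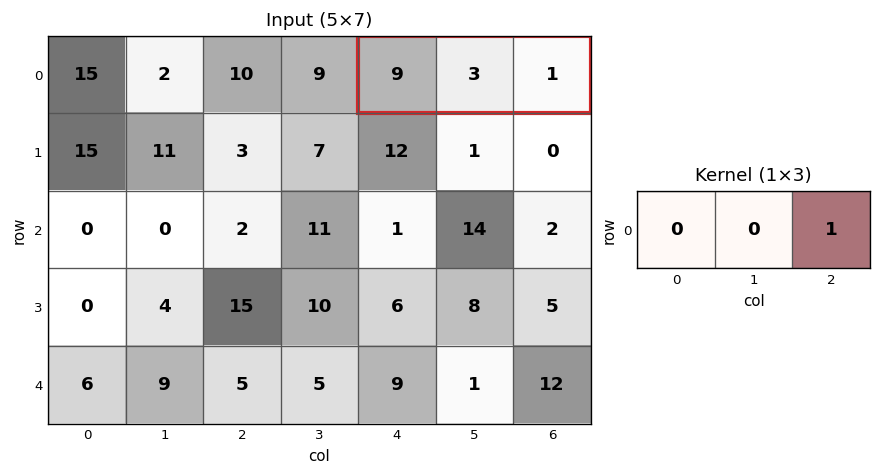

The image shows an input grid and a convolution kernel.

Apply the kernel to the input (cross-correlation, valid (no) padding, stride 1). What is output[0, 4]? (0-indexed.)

The receptive field on the input at this output position is [9 3 1]. Elementwise product with the kernel and sum: 1·1.

1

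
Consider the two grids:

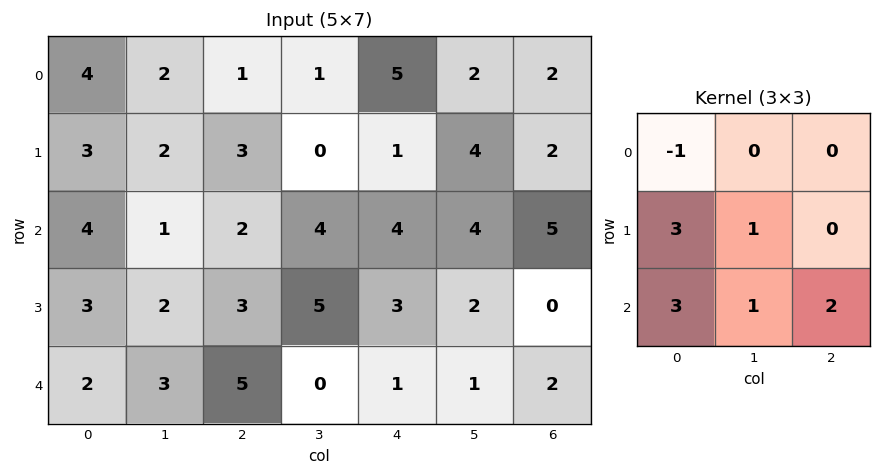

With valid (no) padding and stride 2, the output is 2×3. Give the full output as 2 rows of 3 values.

Output[0,0]: The receptive field on the input at this output position is [4 2 1 / 3 2 3 / 4 1 2]. Elementwise product with the kernel and sum: 4·-1 + 3·3 + 2·1 + 4·3 + 1·1 + 2·2.

24 26 28
26 29 15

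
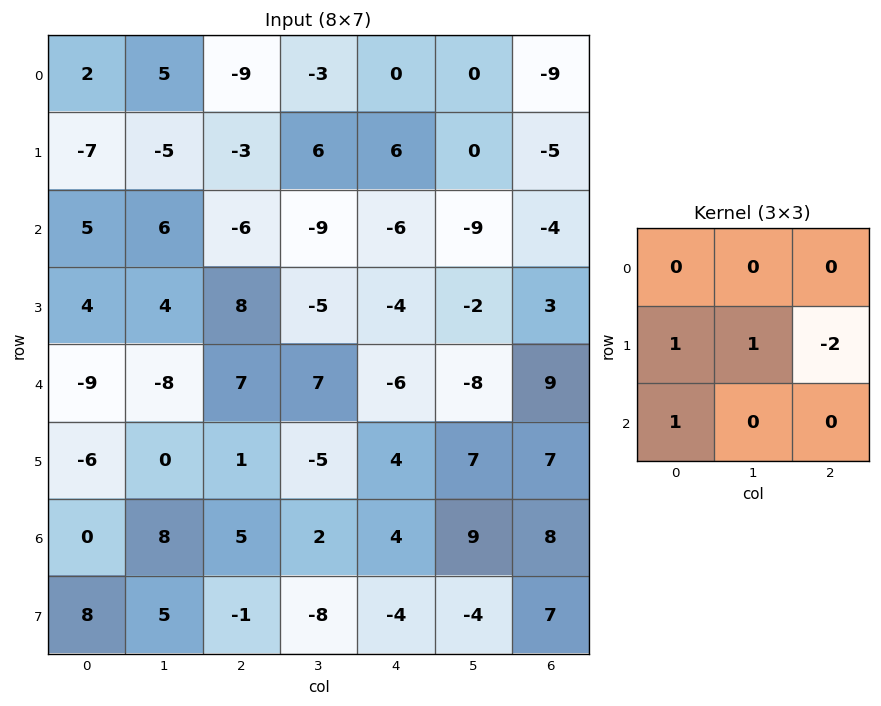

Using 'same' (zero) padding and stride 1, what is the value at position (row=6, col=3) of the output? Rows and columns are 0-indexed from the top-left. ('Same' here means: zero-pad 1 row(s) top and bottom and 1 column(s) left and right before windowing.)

-2

The receptive field on the zero-padded input at this output position is [1 -5 4 / 5 2 4 / -1 -8 -4]. Elementwise product with the kernel and sum: 5·1 + 2·1 + 4·-2 + -1·1.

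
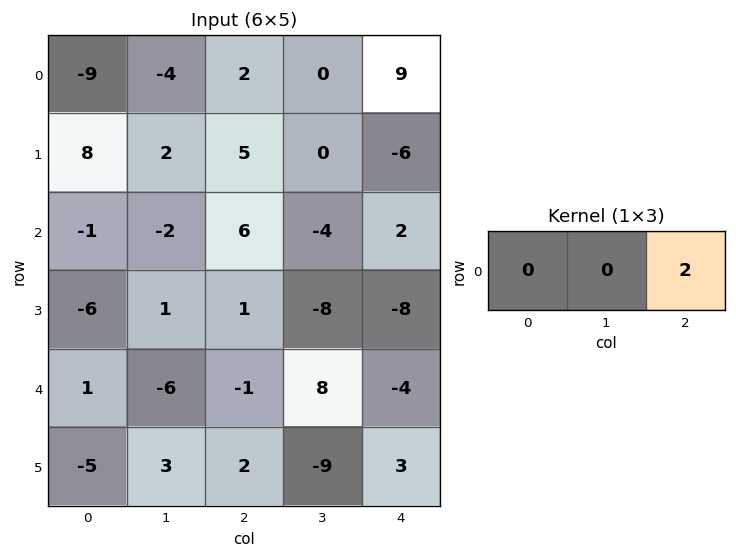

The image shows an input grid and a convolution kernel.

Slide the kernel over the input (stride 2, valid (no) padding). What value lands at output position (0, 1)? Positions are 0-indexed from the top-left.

18

The receptive field on the input at this output position is [2 0 9]. Elementwise product with the kernel and sum: 9·2.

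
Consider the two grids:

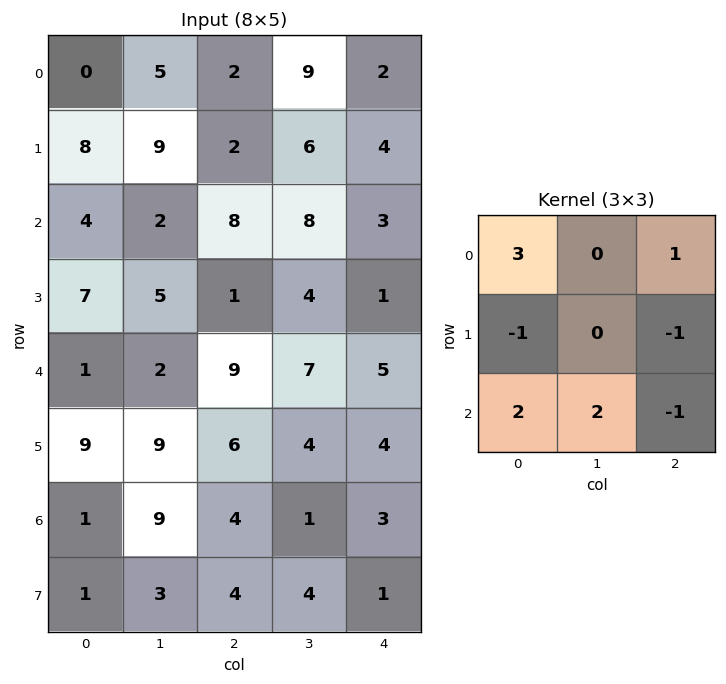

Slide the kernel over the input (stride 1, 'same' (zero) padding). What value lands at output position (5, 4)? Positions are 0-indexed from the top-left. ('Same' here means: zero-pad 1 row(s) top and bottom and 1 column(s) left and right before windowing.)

25

The receptive field on the zero-padded input at this output position is [7 5 0 / 4 4 0 / 1 3 0]. Elementwise product with the kernel and sum: 7·3 + 0·1 + 4·-1 + 0·-1 + 1·2 + 3·2 + 0·-1.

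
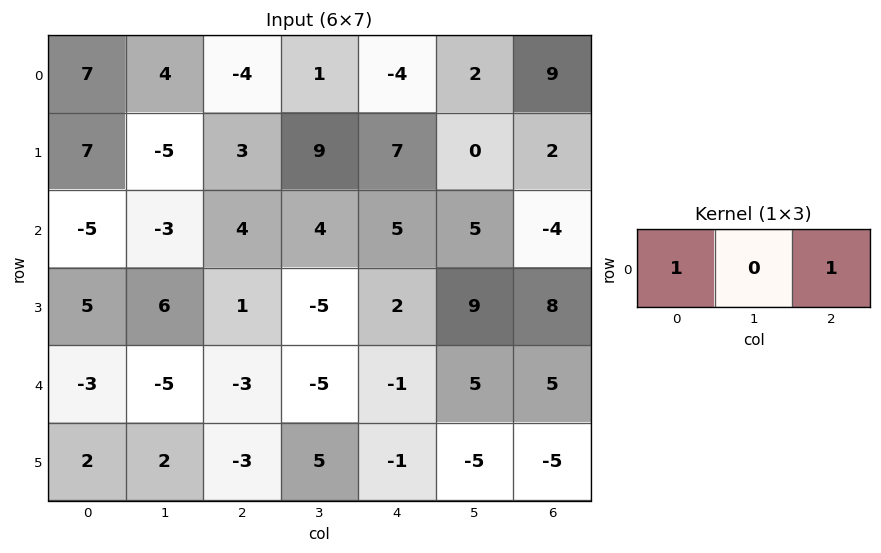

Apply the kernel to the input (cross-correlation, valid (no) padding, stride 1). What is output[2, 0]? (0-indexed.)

-1

The receptive field on the input at this output position is [-5 -3 4]. Elementwise product with the kernel and sum: -5·1 + 4·1.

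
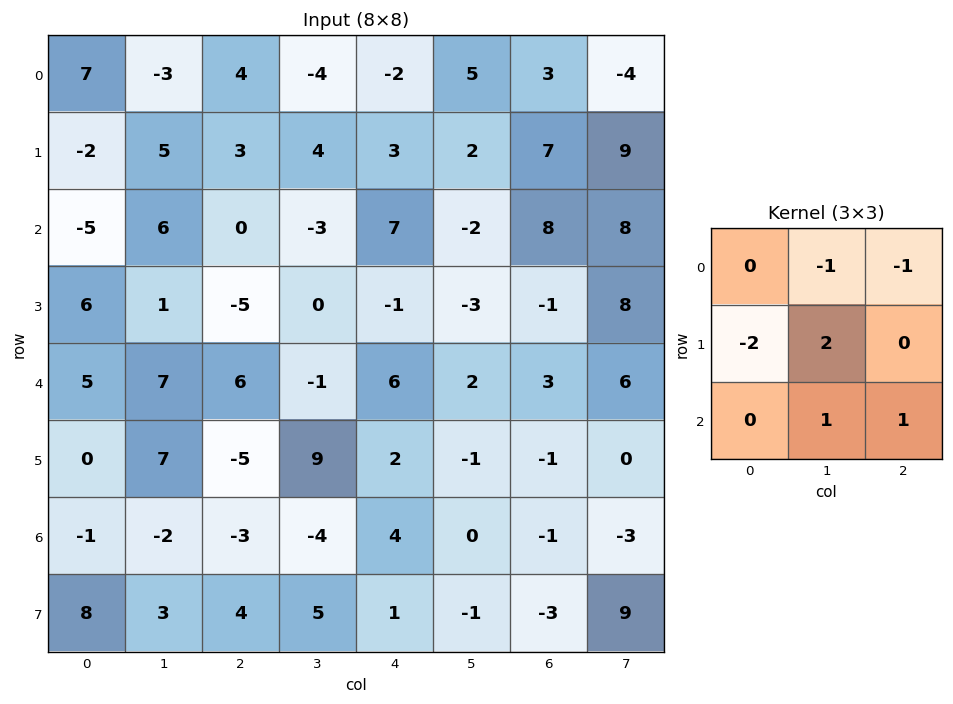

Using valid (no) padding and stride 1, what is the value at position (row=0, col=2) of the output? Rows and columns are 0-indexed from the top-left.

12

The receptive field on the input at this output position is [4 -4 -2 / 3 4 3 / 0 -3 7]. Elementwise product with the kernel and sum: -4·-1 + -2·-1 + 3·-2 + 4·2 + -3·1 + 7·1.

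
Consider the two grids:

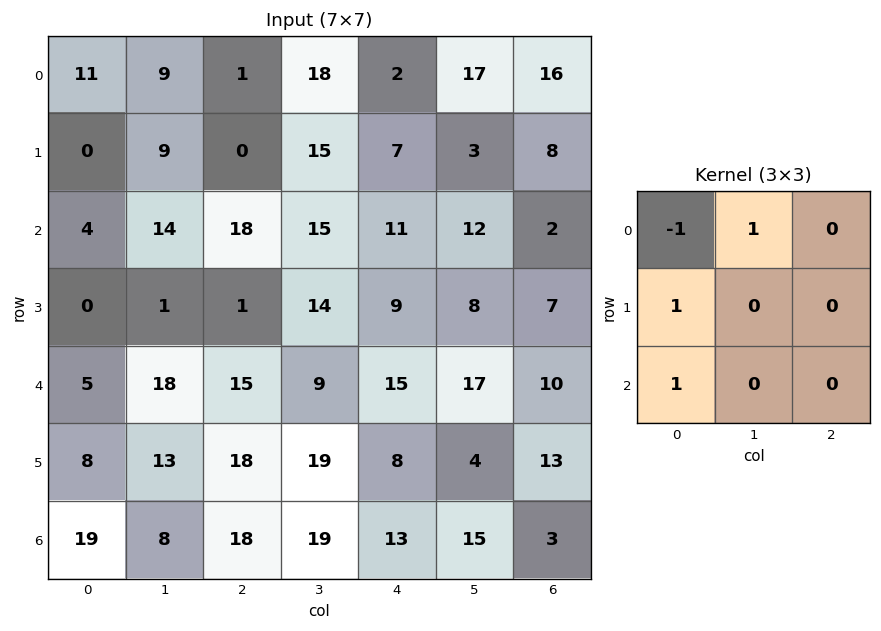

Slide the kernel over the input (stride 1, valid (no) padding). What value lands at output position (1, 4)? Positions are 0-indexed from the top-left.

The receptive field on the input at this output position is [7 3 8 / 11 12 2 / 9 8 7]. Elementwise product with the kernel and sum: 7·-1 + 3·1 + 11·1 + 9·1.

16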